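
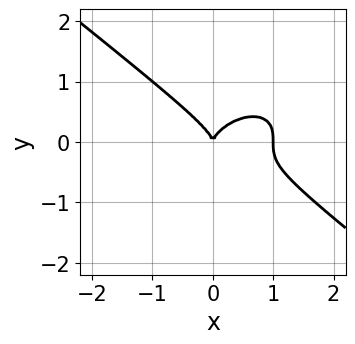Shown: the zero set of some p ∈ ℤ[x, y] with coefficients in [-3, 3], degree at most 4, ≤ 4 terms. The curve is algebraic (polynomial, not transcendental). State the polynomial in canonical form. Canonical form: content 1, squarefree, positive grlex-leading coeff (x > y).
x^3 + 2*y^3 - x^2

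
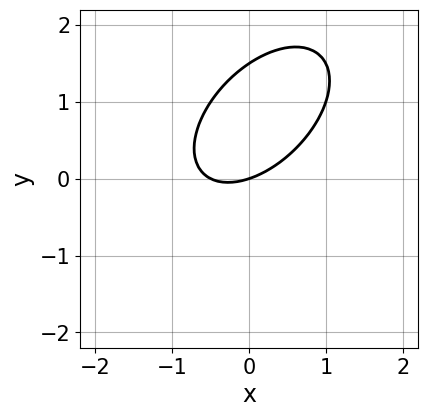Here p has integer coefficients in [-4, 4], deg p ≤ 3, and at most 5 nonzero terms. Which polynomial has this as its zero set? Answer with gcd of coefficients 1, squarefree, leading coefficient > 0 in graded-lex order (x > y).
deg p = 2.
Reading off the gridlines: it crosses the x-axis at the gridline x = 0; it crosses the y-axis at the gridline y = 0.
Matching integer coefficients to the picture gives p.

2*x^2 - 2*x*y + 2*y^2 + x - 3*y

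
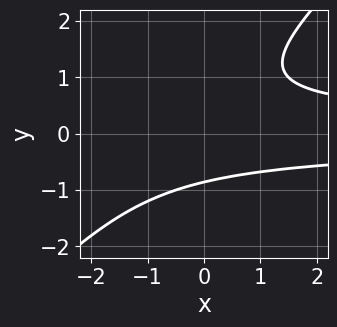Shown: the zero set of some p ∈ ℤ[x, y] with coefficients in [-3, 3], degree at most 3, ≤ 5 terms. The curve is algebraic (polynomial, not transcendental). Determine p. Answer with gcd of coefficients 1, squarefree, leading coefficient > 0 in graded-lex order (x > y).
deg p = 3.
From the visible intercepts: no x-intercept at any integer in the box.
Together with the visible shape, these determine p as stated.

2*x*y^2 - 2*y^3 + y^2 - 2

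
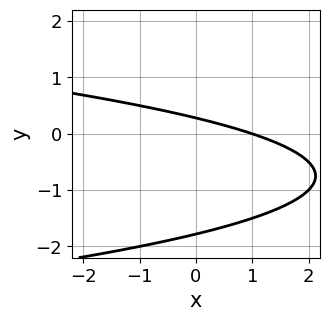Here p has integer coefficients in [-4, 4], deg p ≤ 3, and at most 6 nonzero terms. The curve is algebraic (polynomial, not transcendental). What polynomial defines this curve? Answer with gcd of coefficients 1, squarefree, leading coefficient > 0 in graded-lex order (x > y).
Degree: the shape is more complex than any degree-1 curve, so deg p = 2.
Against the integer gridlines: it crosses the x-axis at the gridline x = 1.
Fitting integer coefficients to these (and the overall shape) gives p.

2*y^2 + x + 3*y - 1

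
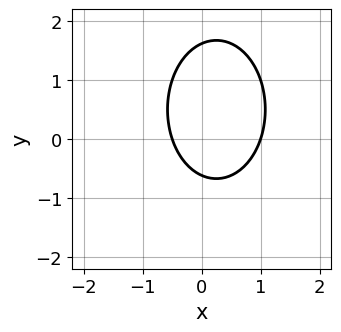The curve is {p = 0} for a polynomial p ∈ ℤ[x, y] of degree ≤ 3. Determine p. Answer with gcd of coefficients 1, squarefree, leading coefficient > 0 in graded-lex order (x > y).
2*x^2 + y^2 - x - y - 1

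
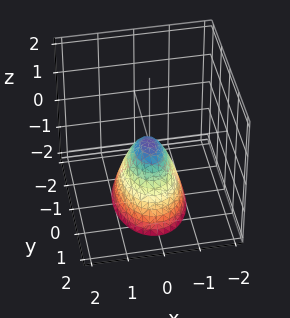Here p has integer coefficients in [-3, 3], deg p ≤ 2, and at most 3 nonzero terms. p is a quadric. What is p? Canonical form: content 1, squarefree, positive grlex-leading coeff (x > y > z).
2*x^2 + y^2 + z

Degree: a paraboloid; a quadric, so deg p = 2.
Symmetries: the x ↦ −x reflection is a symmetry, so x appears only in even powers; mirror symmetry y ↦ −y ⇒ only even powers of y.
From the visible intercepts: one y-axis crossing is at y = 0; it meets the x-axis at x = 0 (among the integer gridlines).
These observations pin down the coefficients.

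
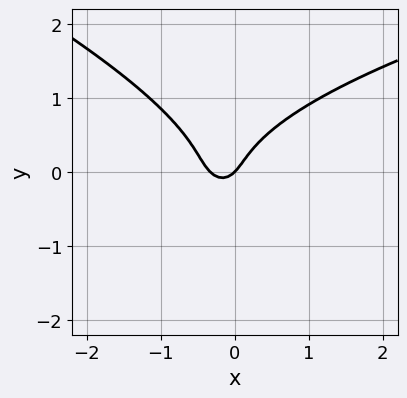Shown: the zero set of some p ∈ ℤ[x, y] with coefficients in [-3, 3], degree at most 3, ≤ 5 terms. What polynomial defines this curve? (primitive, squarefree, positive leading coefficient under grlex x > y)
x*y^2 + 3*y^3 - 3*x^2 - x + y

The degree is 3 — no degree-2 curve has this shape.
From the visible intercepts: one y-axis crossing is at y = 0; one x-axis crossing is at x = 0.
These observations pin down the coefficients.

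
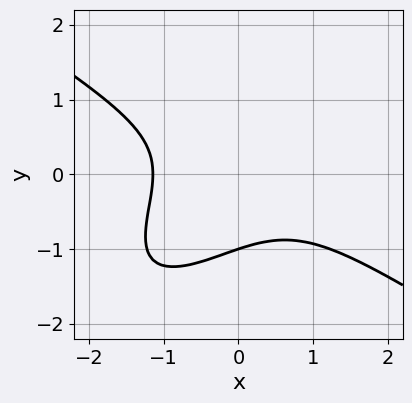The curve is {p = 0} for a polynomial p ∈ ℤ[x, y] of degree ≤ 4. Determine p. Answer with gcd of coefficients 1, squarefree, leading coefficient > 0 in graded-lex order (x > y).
2*x^3 - 3*x*y^2 + 3*y^3 + 3

1. deg p = 3. No degree-2 curve has this shape.
2. From the visible intercepts: it crosses the y-axis at the gridline y = -1.
3. The integer polynomial consistent with all of this is the stated p.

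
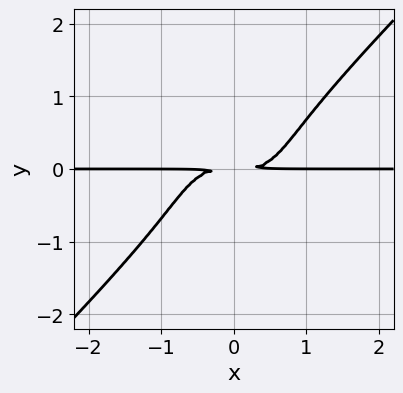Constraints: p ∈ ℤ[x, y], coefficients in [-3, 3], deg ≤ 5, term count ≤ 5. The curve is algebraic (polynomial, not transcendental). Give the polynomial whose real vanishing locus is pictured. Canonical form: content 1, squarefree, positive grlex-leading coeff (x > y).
x^3*y - y^4 - y^2

(a) deg p = 4. A generic line meets the curve in up to 4 points.
(b) From the axis intercepts and sections: the visible x-axis segment lies entirely on the curve.
(c) These observations pin down the coefficients.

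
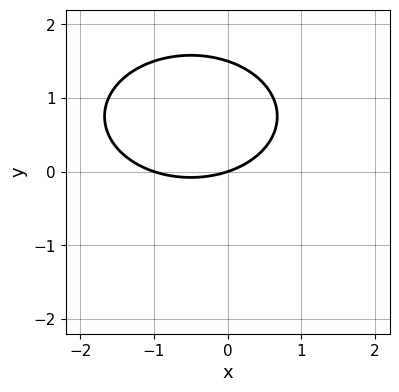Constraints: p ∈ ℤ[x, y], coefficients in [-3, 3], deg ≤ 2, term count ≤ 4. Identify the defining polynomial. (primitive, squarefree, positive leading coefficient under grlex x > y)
x^2 + 2*y^2 + x - 3*y

(a) Degree: no degree-1 curve has this shape, so deg p = 2.
(b) From the axis intercepts and sections: among the integer gridlines, it crosses the x-axis at x ∈ {-1, 0}; one y-axis crossing is at y = 0.
(c) Putting this together gives p.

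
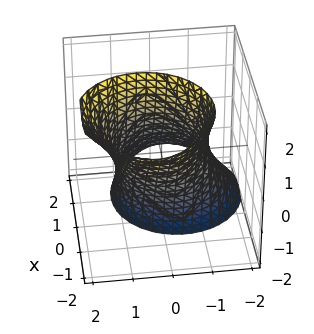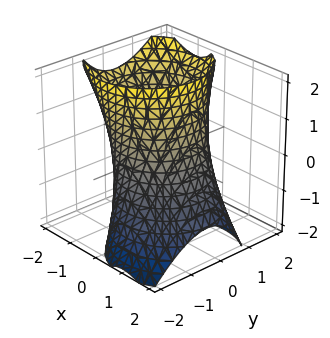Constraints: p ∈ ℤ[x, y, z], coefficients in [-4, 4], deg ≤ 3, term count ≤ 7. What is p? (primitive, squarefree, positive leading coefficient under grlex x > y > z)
1. The degree is 2 — the shape is more complex than any degree-1 surface.
2. From the axis intercepts and sections: the surface avoids every integer z-axis point in the box.
3. Matching integer coefficients to the picture gives p.

2*x^2 + 2*x*z + 2*y^2 - y*z - 3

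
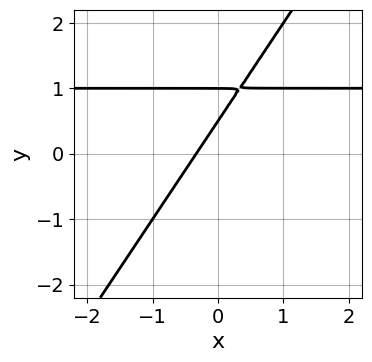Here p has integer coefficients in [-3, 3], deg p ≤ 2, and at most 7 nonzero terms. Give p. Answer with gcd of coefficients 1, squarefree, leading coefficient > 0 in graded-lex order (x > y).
3*x*y - 2*y^2 - 3*x + 3*y - 1

(a) Degree: a generic line meets the curve in up to 2 points, so deg p = 2.
(b) Reading off the gridlines: it meets the y-axis at y = 1 (among the integer gridlines).
(c) Assembling these constraints gives the stated polynomial.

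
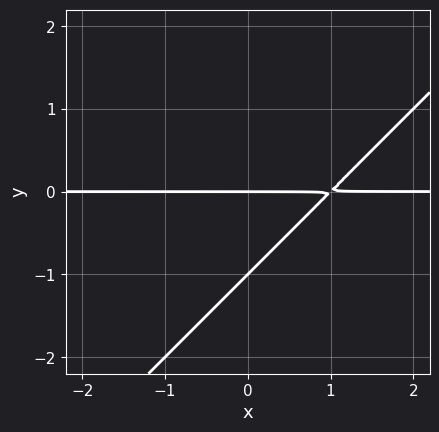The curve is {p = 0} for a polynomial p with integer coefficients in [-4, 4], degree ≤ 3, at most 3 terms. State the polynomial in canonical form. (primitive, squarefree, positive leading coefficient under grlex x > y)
x*y - y^2 - y

(a) Degree: the shape is more complex than any degree-1 curve, so deg p = 2.
(b) Checking where it meets the axes: among the integer gridlines, it crosses the y-axis at y ∈ {-1, 0}; the visible x-axis segment lies entirely on the curve.
(c) Putting this together gives p.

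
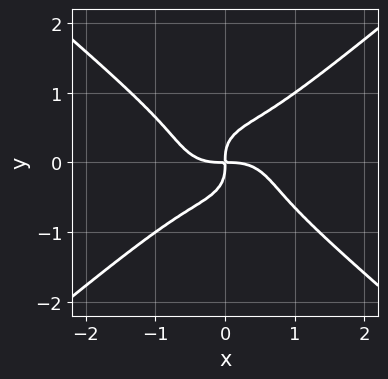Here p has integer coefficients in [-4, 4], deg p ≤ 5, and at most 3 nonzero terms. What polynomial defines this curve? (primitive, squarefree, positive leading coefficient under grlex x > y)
x^4 - 2*y^4 + x*y

The degree is 4 — no degree-3 curve has this shape.
Observable constraints: it meets the y-axis at y = 0 (among the integer gridlines); it crosses the x-axis at the gridline x = 0.
The integer polynomial consistent with all of this is the stated p.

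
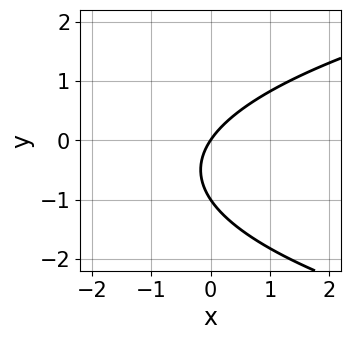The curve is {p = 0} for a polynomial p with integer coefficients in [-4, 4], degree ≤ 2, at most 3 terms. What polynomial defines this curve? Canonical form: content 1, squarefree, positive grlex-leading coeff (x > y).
First, the degree is 2 — a generic line meets the curve in up to 2 points.
Next, from the visible intercepts: the y-axis gridline crossings are at y ∈ {-1, 0}; it meets the x-axis at x = 0 (among the integer gridlines).
Finally, fitting integer coefficients to these (and the overall shape) gives p.

2*y^2 - 3*x + 2*y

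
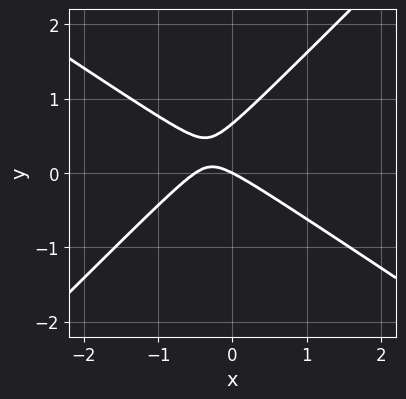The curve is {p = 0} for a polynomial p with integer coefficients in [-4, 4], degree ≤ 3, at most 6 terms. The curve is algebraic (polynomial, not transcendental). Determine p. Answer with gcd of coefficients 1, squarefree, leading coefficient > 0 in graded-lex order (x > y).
2*x^2 + x*y - 3*y^2 + x + 2*y

Degree: the shape is more complex than any degree-1 curve, so deg p = 2.
Checking where it meets the axes: it crosses the x-axis at the gridline x = 0; it meets the y-axis at y = 0 (among the integer gridlines).
Assembling these constraints gives the stated polynomial.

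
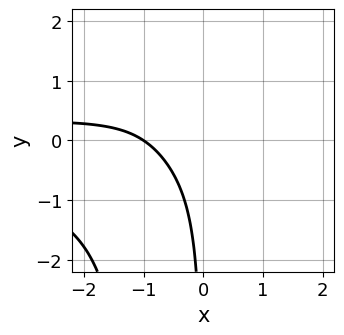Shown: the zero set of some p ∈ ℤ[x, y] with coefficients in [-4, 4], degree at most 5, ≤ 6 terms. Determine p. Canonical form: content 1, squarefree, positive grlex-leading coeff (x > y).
2*x^2*y^2 + 2*x*y^2 - 3*x*y + 2*x + 2

deg p = 4. A generic line meets the curve in up to 4 points.
Reading off the gridlines: it meets the x-axis at x = -1 (among the integer gridlines); no y-intercept at any integer in the box.
These observations pin down the coefficients.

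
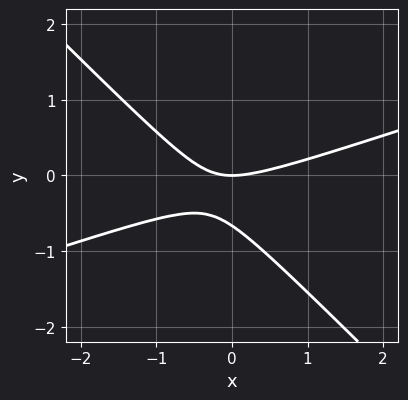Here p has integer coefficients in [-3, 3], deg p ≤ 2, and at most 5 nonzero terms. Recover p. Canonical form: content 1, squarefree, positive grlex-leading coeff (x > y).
First, degree: the shape is more complex than any degree-1 curve, so deg p = 2.
Next, from the visible intercepts: one y-axis crossing is at y = 0; one x-axis crossing is at x = 0.
Finally, together with the visible shape, these determine p as stated.

x^2 - 2*x*y - 3*y^2 - 2*y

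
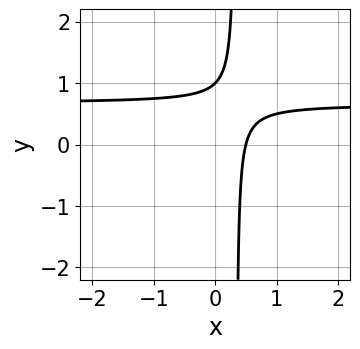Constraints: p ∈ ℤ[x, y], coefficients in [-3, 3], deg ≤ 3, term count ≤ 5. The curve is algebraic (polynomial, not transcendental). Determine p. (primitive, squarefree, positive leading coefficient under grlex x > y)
Degree: the shape is more complex than any degree-1 curve, so deg p = 2.
Observable constraints: it crosses the y-axis at the gridline y = 1.
Together with the visible shape, these determine p as stated.

3*x*y - 2*x - y + 1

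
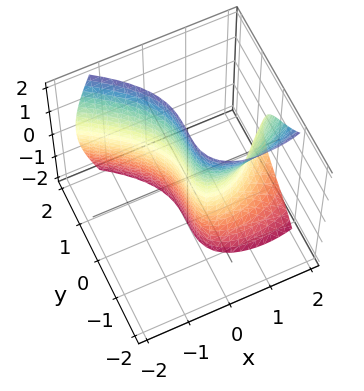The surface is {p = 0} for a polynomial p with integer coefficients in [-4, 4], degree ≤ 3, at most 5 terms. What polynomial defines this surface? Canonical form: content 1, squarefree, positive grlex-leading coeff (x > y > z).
x*z^2 + 2*y^3 - 2*x^2 + 2*x*y + 3*x

First, the degree is 3 — a generic line meets the surface in up to 3 points.
Next, from the axis intercepts and sections: one y-axis crossing is at y = 0; it crosses the x-axis at the gridline x = 0.
Finally, these observations pin down the coefficients. Check: (0, 0, -1) on the z-axis lies on the surface, and p(0, 0, -1) = 0. ✓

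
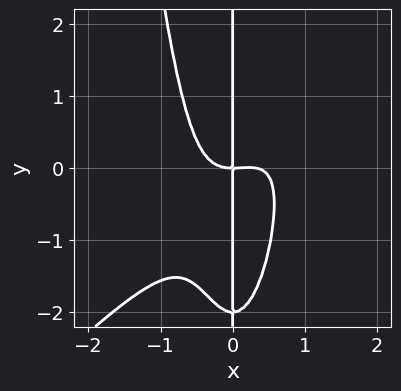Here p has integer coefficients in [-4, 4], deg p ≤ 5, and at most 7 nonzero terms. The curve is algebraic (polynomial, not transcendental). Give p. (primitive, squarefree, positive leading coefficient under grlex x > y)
(a) Degree: a generic line meets the curve in up to 4 points, so deg p = 4.
(b) From the axis intercepts and sections: the visible y-axis segment lies entirely on the curve; one x-axis crossing is at x = 0.
(c) Fitting integer coefficients to these (and the overall shape) gives p.

3*x^4 - 3*x^3*y - x^3 + x*y^2 + 2*x*y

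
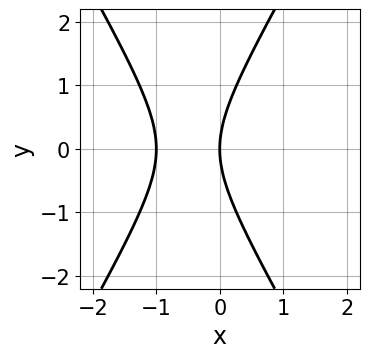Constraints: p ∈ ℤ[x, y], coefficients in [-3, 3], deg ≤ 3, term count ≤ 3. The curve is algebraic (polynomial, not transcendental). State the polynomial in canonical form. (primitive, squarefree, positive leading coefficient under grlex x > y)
3*x^2 - y^2 + 3*x

(a) Degree: no degree-1 curve has this shape, so deg p = 2.
(b) Symmetries: mirror symmetry y ↦ −y ⇒ only even powers of y.
(c) Observable constraints: it crosses the y-axis at the gridline y = 0; the x-axis gridline crossings are at x ∈ {-1, 0}.
(d) Matching integer coefficients to the picture gives p.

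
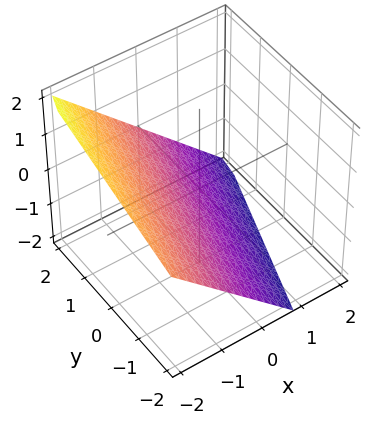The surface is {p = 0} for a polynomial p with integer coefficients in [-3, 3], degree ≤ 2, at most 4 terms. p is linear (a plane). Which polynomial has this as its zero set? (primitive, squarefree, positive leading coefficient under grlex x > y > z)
1. deg p = 1.
2. From the visible intercepts: it crosses the y-axis at the gridline y = 2.
3. Together with the visible shape, these determine p as stated.

3*x - y + 3*z + 2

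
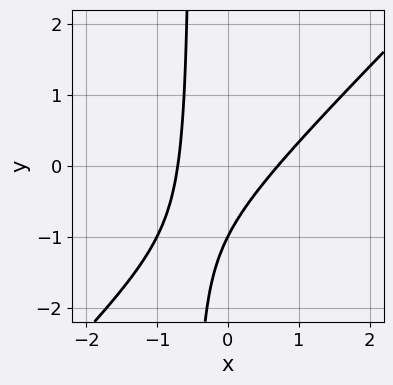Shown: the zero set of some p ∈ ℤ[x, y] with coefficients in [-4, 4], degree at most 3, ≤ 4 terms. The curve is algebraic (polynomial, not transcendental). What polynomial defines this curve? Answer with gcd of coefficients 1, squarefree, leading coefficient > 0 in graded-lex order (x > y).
2*x^2 - 2*x*y - y - 1

First, deg p = 2.
Next, from the axis intercepts and sections: it crosses the y-axis at the gridline y = -1.
Finally, these observations pin down the coefficients.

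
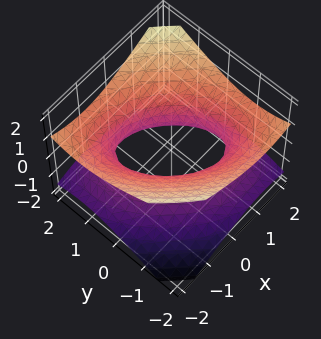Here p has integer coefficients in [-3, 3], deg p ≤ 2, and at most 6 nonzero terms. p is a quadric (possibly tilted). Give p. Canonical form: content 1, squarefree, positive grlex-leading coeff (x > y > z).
1. The degree is 2 — the shape is more complex than any degree-1 surface.
2. From the visible intercepts: among the integer gridlines, it crosses the y-axis at y ∈ {-1, 1}; among the integer gridlines, it crosses the x-axis at x ∈ {-1, 1}; no z-intercept at any integer in the box.
3. The integer polynomial consistent with all of this is the stated p.

x^2 + x*y + y^2 - 2*z^2 - 1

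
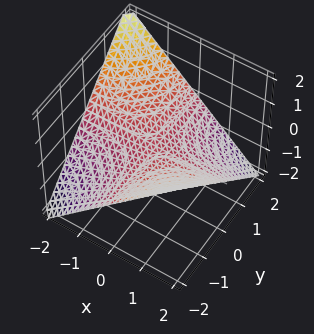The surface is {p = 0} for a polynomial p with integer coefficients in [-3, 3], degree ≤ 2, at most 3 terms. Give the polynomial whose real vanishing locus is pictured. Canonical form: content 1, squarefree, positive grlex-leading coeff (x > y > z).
First, degree: a saddle surface; a quadric, so deg p = 2.
Then, observable constraints: the visible x-axis segment lies entirely on the surface; the visible y-axis segment lies entirely on the surface; it crosses the z-axis at the gridline z = 0.
Finally, the integer polynomial consistent with all of this is the stated p.

x*y + 2*z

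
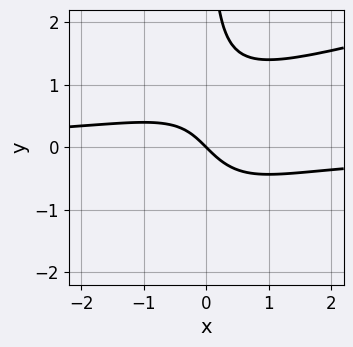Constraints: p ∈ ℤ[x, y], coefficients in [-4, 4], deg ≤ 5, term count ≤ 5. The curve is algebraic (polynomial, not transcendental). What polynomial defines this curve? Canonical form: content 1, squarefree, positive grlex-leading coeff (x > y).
2*x*y^3 - 3*x^2*y + 3*x*y^2 - 3*x - 3*y

1. deg p = 4.
2. Checking where it meets the axes: it meets the y-axis at y = 0 (among the integer gridlines); it meets the x-axis at x = 0 (among the integer gridlines).
3. The integer polynomial consistent with all of this is the stated p.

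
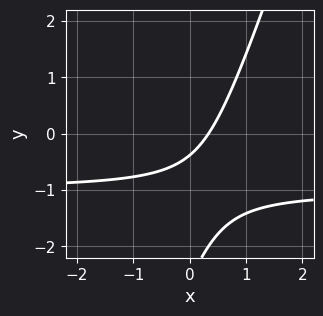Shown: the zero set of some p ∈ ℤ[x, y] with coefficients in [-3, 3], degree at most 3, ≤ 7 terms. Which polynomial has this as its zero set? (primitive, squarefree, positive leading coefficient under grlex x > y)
Degree: no degree-1 curve has this shape, so deg p = 2.
Matching integer coefficients to the picture gives p.

3*x*y - y^2 + 3*x - 3*y - 1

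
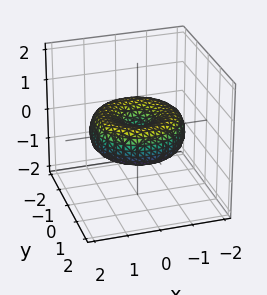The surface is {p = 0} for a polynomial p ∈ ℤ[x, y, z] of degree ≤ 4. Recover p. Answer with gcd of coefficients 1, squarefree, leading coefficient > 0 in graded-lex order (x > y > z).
1. The degree is 4 — the shape is more complex than any degree-3 surface.
2. Symmetries: the z-axis is an axis of rotation, so x and y enter only as x² + y².
3. From the visible intercepts: it meets the y-axis at y = 0 (among the integer gridlines); a circular section at z = 0 has radius between 1 and 2.
4. Putting this together gives p.

x^4 + 2*x^2*y^2 + y^4 - 2*x^2 - 2*y^2 + 3*z^2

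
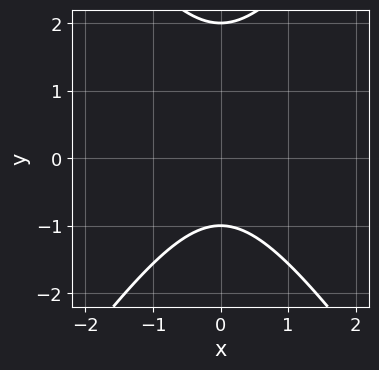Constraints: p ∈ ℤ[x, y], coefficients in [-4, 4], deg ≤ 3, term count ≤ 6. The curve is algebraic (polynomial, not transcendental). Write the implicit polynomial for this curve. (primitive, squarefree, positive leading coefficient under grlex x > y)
2*x^2 - y^2 + y + 2

(a) Degree: no degree-1 curve has this shape, so deg p = 2.
(b) Symmetries: mirror symmetry x ↦ −x ⇒ only even powers of x.
(c) From the axis intercepts and sections: it misses every integer gridline on the x-axis; among the integer gridlines, it crosses the y-axis at y ∈ {-1, 2}.
(d) These observations pin down the coefficients.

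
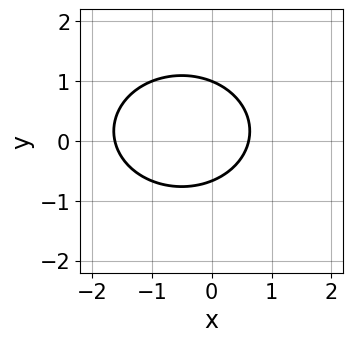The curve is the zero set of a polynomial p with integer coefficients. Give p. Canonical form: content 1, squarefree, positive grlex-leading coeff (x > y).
2*x^2 + 3*y^2 + 2*x - y - 2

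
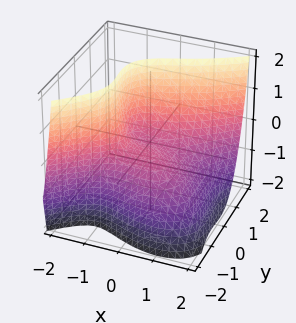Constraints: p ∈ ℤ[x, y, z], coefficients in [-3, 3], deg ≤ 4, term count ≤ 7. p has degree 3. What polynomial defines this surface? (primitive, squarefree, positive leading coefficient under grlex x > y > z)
Degree: no degree-2 surface has this shape, so deg p = 3.
From the visible intercepts: it crosses the z-axis at the gridline z = 0; the y-axis gridline crossings are at y ∈ {-1, 0}; one x-axis crossing is at x = 0.
Putting this together gives p.

2*x^3 - 3*y^3 + 3*x*z - 3*y^2 + 3*z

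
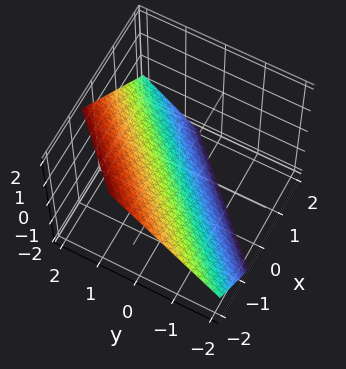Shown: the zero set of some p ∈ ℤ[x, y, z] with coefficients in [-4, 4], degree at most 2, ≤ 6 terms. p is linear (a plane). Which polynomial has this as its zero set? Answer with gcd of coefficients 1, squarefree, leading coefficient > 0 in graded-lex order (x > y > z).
The degree is 1 — the surface is flat (a plane).
Putting this together gives p.

3*x - 3*y + 3*z + 2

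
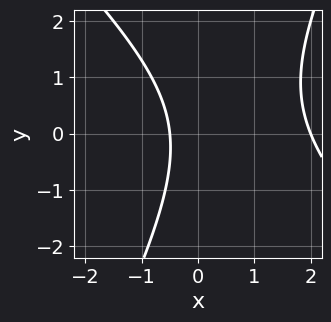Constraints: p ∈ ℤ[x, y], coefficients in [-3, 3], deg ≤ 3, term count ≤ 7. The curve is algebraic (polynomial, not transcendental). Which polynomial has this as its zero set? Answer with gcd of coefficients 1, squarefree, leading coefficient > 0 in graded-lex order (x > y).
1. deg p = 2.
2. Reading off the gridlines: it meets the x-axis at x = 2 (among the integer gridlines); no y-intercept at any integer in the box.
3. Fitting integer coefficients to these (and the overall shape) gives p.

2*x^2 + x*y - y^2 - 3*x - 2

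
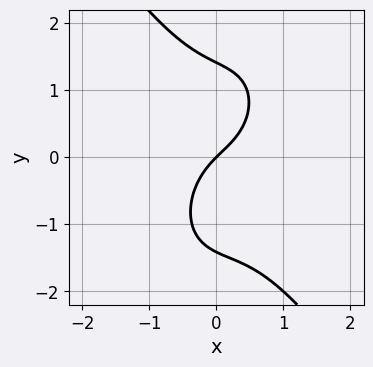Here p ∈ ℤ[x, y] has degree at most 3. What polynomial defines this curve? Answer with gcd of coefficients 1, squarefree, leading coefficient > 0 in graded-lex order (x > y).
First, the degree is 3 — no degree-2 curve has this shape.
Then, observable constraints: it crosses the y-axis at the gridline y = 0; one x-axis crossing is at x = 0.
Finally, together with the visible shape, these determine p as stated.

3*x^3 + y^3 - x^2 + 2*x - 2*y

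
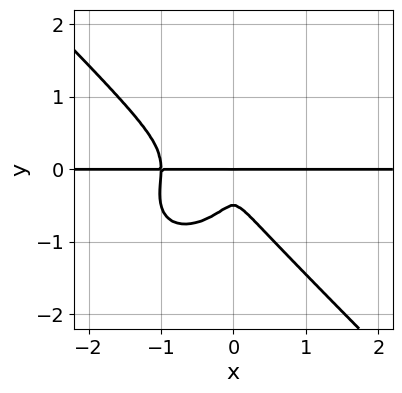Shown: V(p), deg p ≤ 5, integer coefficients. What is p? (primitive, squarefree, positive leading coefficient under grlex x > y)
2*x^3*y + 2*y^4 + 2*x^2*y + y^3

1. deg p = 4. A generic line meets the curve in up to 4 points.
2. Checking where it meets the axes: one y-axis crossing is at y = 0; every point of the x-axis in the box is on the curve.
3. Assembling these constraints gives the stated polynomial.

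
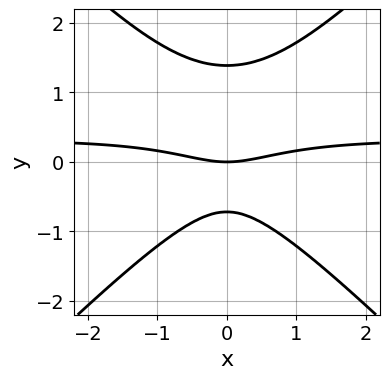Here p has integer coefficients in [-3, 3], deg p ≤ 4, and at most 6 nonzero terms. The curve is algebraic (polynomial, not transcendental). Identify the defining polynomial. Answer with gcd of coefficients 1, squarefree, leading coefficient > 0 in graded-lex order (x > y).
(a) Degree: a generic line meets the curve in up to 3 points, so deg p = 3.
(b) Symmetries: it's symmetric under x → −x, forcing even powers of x.
(c) Reading off the gridlines: one x-axis crossing is at x = 0; it crosses the y-axis at the gridline y = 0.
(d) Matching integer coefficients to the picture gives p.

3*x^2*y - 3*y^3 - x^2 + 2*y^2 + 3*y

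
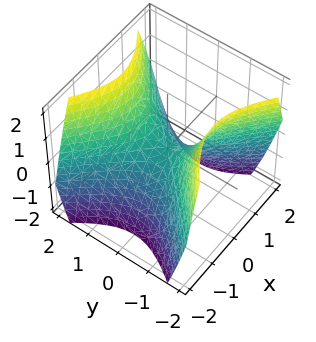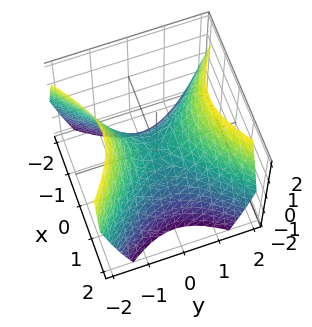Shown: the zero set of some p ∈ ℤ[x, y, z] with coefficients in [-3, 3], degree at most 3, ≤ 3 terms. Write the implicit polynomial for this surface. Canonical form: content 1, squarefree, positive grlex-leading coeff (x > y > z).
x^2 - y^2 + z

1. deg p = 2. A saddle surface; a quadric.
2. Symmetries: it's symmetric under y → −y, forcing even powers of y; the x ↦ −x reflection is a symmetry, so x appears only in even powers.
3. Observable constraints: it meets the z-axis at z = 0 (among the integer gridlines); it crosses the y-axis at the gridline y = 0; it crosses the x-axis at the gridline x = 0.
4. Putting this together gives p.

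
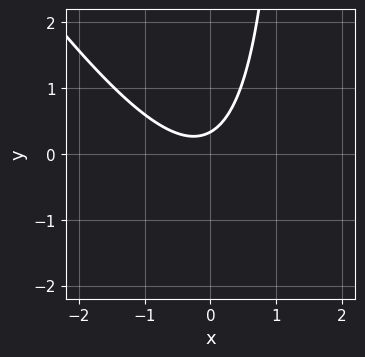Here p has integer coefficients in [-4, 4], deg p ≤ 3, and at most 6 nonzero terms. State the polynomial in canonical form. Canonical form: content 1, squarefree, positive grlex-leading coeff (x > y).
3*x^2 + 2*x*y + x - 3*y + 1

1. Degree: the shape is more complex than any degree-1 curve, so deg p = 2.
2. Observable constraints: no x-intercept at any integer in the box.
3. Together with the visible shape, these determine p as stated.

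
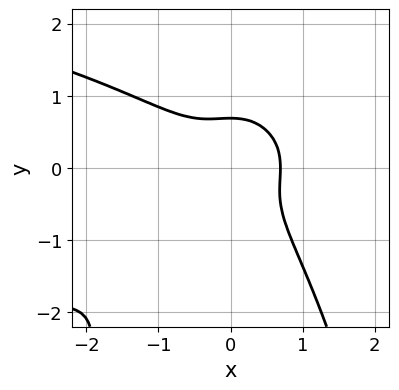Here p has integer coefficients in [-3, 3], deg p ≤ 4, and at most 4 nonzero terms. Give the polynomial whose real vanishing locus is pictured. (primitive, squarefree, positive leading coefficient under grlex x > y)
3*x^2*y^2 + 3*x^3 + 3*y^3 - 1

(a) deg p = 4. A generic line meets the curve in up to 4 points.
(b) Putting this together gives p.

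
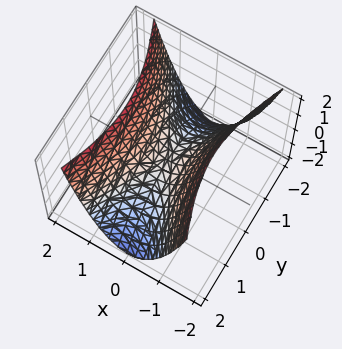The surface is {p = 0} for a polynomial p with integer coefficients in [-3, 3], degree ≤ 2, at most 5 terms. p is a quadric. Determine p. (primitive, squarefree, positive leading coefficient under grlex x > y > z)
3*x^2 - y^2 - 2*z

First, degree: a hyperbolic paraboloid; a quadric, so deg p = 2.
Next, symmetries: it's symmetric under x → −x, forcing even powers of x; mirror symmetry y ↦ −y ⇒ only even powers of y.
Then, against the integer gridlines: one z-axis crossing is at z = 0; it meets the y-axis at y = 0 (among the integer gridlines).
Finally, together with the visible shape, these determine p as stated.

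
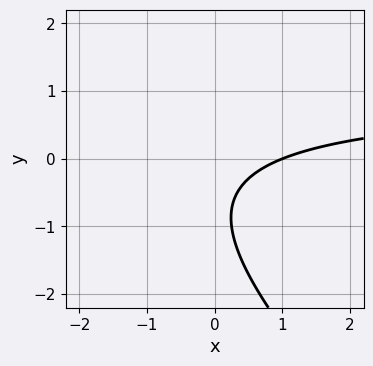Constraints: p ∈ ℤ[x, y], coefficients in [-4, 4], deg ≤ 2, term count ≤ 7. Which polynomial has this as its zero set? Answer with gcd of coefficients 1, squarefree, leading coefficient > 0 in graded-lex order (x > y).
First, degree: the shape is more complex than any degree-1 curve, so deg p = 2.
Next, against the integer gridlines: one x-axis crossing is at x = 1; the curve avoids every integer y-axis point in the box.
Finally, these observations pin down the coefficients.

2*x*y + 2*y^2 - 2*x + 3*y + 2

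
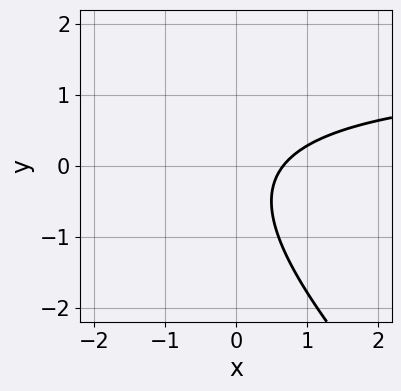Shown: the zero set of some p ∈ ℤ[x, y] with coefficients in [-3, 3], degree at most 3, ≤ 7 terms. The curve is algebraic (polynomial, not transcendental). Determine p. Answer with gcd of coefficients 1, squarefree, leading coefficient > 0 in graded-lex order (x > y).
First, degree: the shape is more complex than any degree-1 curve, so deg p = 2.
Then, from the visible intercepts: no y-intercept at any integer in the box.
Finally, matching integer coefficients to the picture gives p.

2*x*y + 2*y^2 - 3*x + y + 2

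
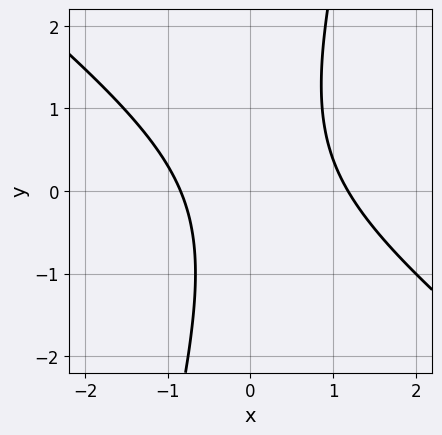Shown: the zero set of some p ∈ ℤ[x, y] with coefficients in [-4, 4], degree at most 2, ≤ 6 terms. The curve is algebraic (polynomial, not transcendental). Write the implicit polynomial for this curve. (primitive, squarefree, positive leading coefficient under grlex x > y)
3*x^2 + 3*x*y - y^2 - x - 3

The degree is 2 — no degree-1 curve has this shape.
Checking where it meets the axes: the curve avoids every integer y-axis point in the box.
Putting this together gives p.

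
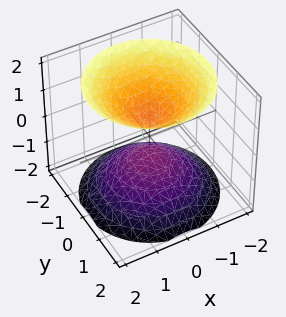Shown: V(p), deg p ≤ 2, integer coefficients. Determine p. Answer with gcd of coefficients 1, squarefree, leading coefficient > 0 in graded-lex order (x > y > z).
2*x^2 + 2*y^2 - 2*z^2 + 1

1. The picture has 2 separate pieces. They look like related sheets of one shape, so recover p as a whole.
2. The degree is 2 — two sheets facing apart; a quadric.
3. Symmetries: rotational symmetry about the z-axis ⇒ p depends on x, y only through x² + y²; the z ↦ −z reflection is a symmetry, so z appears only in even powers.
4. From the axis intercepts and sections: no y-intercept at any integer in the box; it misses every integer gridline on the x-axis; a circular section at z = -2 has radius between 1 and 2.
5. Assembling these constraints gives the stated polynomial.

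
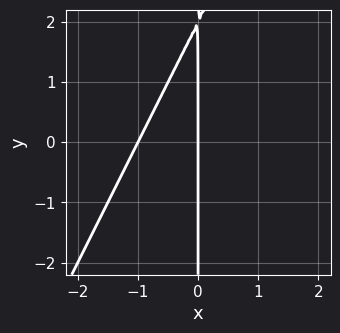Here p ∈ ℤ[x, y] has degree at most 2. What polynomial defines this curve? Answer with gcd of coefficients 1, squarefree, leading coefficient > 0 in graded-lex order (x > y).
2*x^2 - x*y + 2*x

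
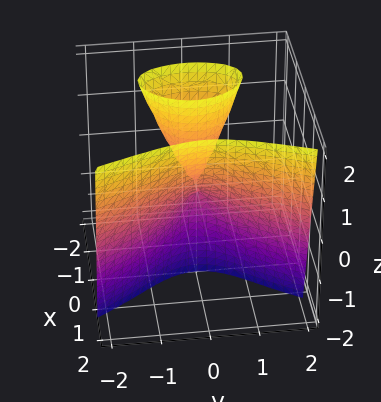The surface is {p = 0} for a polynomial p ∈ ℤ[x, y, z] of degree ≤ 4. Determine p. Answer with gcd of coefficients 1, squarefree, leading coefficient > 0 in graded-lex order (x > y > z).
x^3 - x*z - y^2

1. The picture has 2 separate pieces. They look like related sheets of one shape, so recover p as a whole.
2. Degree: the shape is more complex than any degree-2 surface, so deg p = 3.
3. Observable constraints: one x-axis crossing is at x = 0; every point of the z-axis in the box is on the surface.
4. Matching integer coefficients to the picture gives p.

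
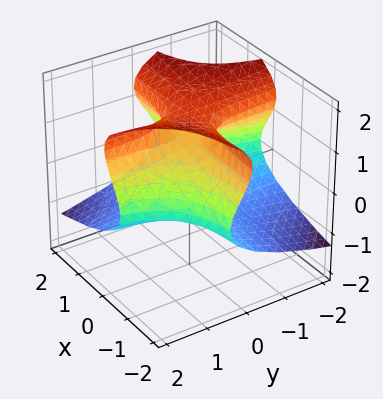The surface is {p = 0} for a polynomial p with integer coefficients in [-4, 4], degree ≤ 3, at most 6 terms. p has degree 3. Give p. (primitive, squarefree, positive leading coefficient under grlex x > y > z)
(a) Degree: the shape is more complex than any degree-2 surface, so deg p = 3.
(b) From the axis intercepts and sections: the surface avoids every integer y-axis point in the box; one z-axis crossing is at z = 1; it misses every integer gridline on the x-axis.
(c) These observations pin down the coefficients.

z^3 + x*y - 2*z^2 + 1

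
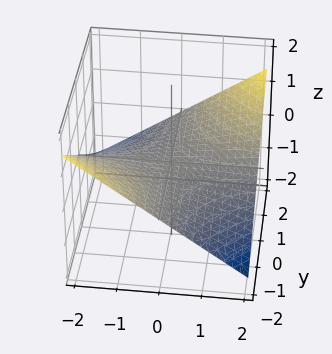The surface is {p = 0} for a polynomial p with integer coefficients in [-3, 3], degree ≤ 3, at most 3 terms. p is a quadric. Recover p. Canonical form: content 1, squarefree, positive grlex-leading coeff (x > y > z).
x*y - 3*z

1. deg p = 2. A hyperbolic paraboloid; a quadric.
2. From the visible intercepts: the visible x-axis segment lies entirely on the surface; the visible y-axis segment lies entirely on the surface; it crosses the z-axis at the gridline z = 0.
3. Solving for integer coefficients yields p as stated.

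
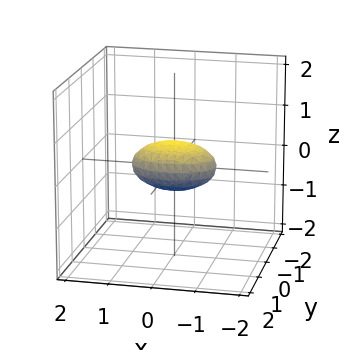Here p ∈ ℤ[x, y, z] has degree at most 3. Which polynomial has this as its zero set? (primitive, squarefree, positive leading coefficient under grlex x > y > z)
x^2 + 2*y^2 + 3*z^2 - 1

First, deg p = 2. A closed, bounded, convex surface; a quadric.
Then, symmetries: the x ↦ −x reflection is a symmetry, so x appears only in even powers; it's symmetric under z → −z, forcing even powers of z; it's symmetric under y → −y, forcing even powers of y.
Then, reading off the gridlines: among the integer gridlines, it crosses the x-axis at x ∈ {-1, 1}.
Finally, together with the visible shape, these determine p as stated.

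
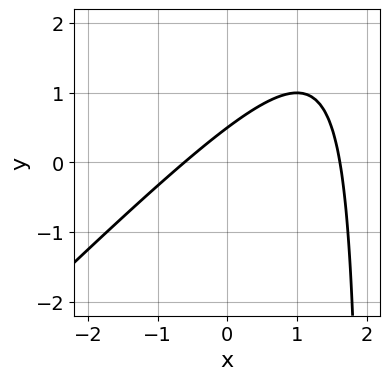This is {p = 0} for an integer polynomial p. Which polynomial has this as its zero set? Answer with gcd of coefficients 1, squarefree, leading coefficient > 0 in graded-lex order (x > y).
x^2 - x*y - x + 2*y - 1

(a) deg p = 2. A generic line meets the curve in up to 2 points.
(b) Matching integer coefficients to the picture gives p.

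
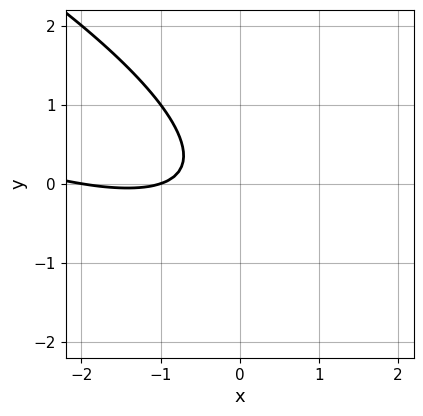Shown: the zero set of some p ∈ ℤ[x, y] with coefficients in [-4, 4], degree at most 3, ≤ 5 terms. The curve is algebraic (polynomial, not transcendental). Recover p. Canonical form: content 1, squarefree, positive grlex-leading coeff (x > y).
deg p = 2. The shape is more complex than any degree-1 curve.
From the axis intercepts and sections: among the integer gridlines, it crosses the x-axis at x ∈ {-2, -1}; the curve avoids every integer y-axis point in the box.
These observations pin down the coefficients.

x^2 + 3*x*y + 3*y^2 + 3*x + 2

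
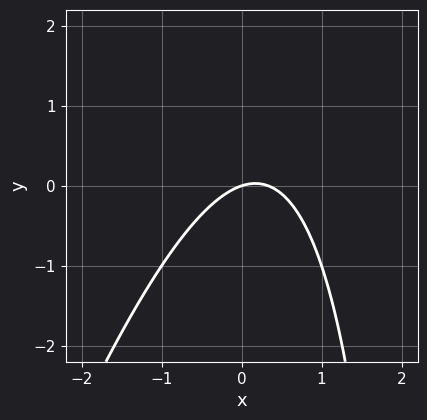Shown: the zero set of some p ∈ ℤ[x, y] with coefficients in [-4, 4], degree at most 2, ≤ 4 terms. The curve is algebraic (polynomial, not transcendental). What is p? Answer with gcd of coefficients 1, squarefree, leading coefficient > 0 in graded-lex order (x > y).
1. deg p = 2. No degree-1 curve has this shape.
2. From the axis intercepts and sections: it crosses the y-axis at the gridline y = 0; one x-axis crossing is at x = 0.
3. The integer polynomial consistent with all of this is the stated p.

3*x^2 - x*y - x + 3*y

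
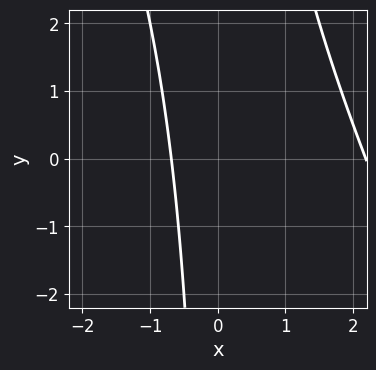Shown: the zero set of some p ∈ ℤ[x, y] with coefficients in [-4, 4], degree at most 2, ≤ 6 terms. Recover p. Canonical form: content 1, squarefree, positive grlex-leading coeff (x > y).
2*x^2 + x*y - 3*x - 3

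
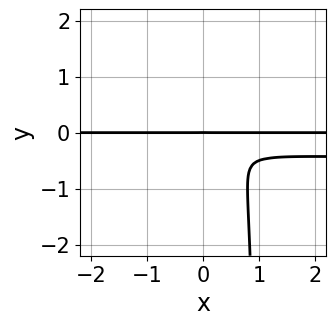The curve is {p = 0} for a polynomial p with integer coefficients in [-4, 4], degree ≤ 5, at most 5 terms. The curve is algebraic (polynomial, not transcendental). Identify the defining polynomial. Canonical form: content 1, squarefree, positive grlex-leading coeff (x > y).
deg p = 4. A generic line meets the curve in up to 4 points.
Against the integer gridlines: it meets the y-axis at y = 0 (among the integer gridlines); the visible x-axis segment lies entirely on the curve.
The integer polynomial consistent with all of this is the stated p.

2*x^2*y^2 - 3*x*y^3 + x^2*y + 3*y^3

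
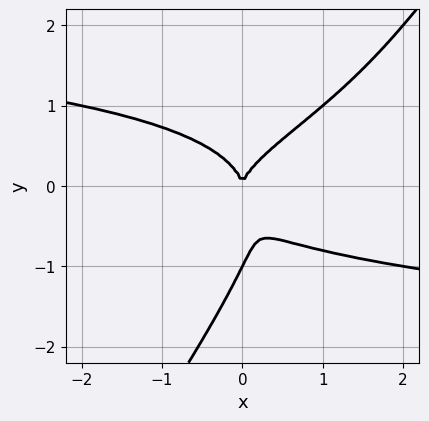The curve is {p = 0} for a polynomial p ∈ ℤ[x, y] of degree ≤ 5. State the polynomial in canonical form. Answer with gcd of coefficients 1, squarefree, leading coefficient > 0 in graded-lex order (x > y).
3*x*y^3 - 2*y^4 - x*y^2 - 2*y^3 + 2*x^2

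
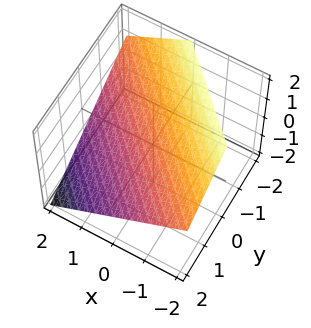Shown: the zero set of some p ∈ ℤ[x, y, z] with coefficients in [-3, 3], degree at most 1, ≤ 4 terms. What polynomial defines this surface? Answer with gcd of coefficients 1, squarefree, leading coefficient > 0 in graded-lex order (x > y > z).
1. Degree: every cross-section is a straight line — this is a plane, so deg p = 1.
2. From the visible intercepts: one x-axis crossing is at x = 1; one y-axis crossing is at y = 1.
3. Putting this together gives p.

2*x + 2*y + 3*z - 2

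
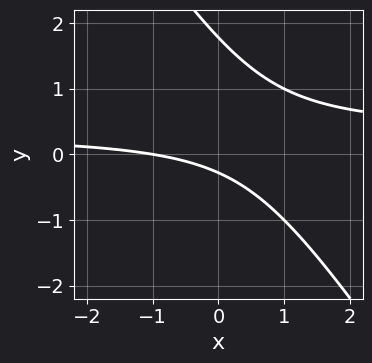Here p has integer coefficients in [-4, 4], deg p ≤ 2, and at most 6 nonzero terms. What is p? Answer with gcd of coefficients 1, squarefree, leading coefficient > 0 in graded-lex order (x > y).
3*x*y + 2*y^2 - x - 3*y - 1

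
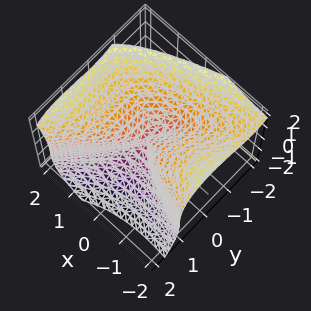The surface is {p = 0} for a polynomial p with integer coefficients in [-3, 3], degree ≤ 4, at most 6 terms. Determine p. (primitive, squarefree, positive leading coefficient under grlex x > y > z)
3*x*y^2 - 3*y^3 - 2*z^3 + 3*x^2 - y^2

deg p = 3. A generic line meets the surface in up to 3 points.
Observable constraints: it meets the z-axis at z = 0 (among the integer gridlines); it meets the x-axis at x = 0 (among the integer gridlines); one y-axis crossing is at y = 0.
Together with the visible shape, these determine p as stated.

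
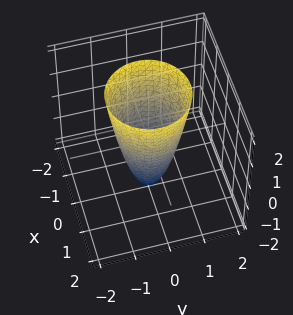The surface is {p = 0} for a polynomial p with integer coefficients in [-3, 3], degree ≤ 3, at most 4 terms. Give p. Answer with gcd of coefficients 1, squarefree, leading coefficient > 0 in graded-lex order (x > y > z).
3*x^2 + 3*y^2 - z - 2

(a) Degree: no degree-1 surface has this shape, so deg p = 2.
(b) Symmetries: rotational symmetry about the z-axis ⇒ p depends on x, y only through x² + y².
(c) Against the integer gridlines: one z-axis crossing is at z = -2; a circular section at z = -1 has radius between 0 and 1.
(d) Matching integer coefficients to the picture gives p.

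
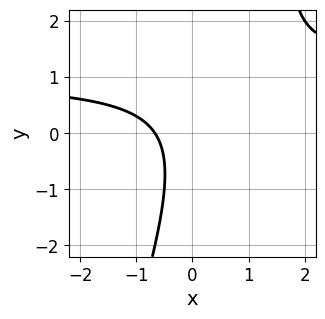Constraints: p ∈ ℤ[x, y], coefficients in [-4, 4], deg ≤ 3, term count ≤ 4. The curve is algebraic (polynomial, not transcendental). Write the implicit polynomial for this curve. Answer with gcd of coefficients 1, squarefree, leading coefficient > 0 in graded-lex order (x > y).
3*x*y - y^2 - 3*x - 2

(a) The degree is 2 — a generic line meets the curve in up to 2 points.
(b) Observable constraints: the curve avoids every integer y-axis point in the box.
(c) Together with the visible shape, these determine p as stated.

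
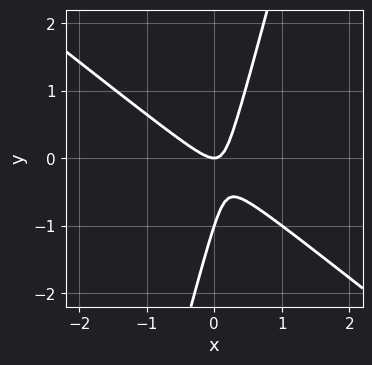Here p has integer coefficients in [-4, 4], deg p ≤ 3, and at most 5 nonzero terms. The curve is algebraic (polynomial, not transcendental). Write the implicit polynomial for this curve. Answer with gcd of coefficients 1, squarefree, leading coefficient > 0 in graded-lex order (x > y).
Degree: a generic line meets the curve in up to 2 points, so deg p = 2.
From the axis intercepts and sections: among the integer gridlines, it crosses the y-axis at y ∈ {-1, 0}; it meets the x-axis at x = 0 (among the integer gridlines).
Together with the visible shape, these determine p as stated.

3*x^2 + 3*x*y - y^2 - y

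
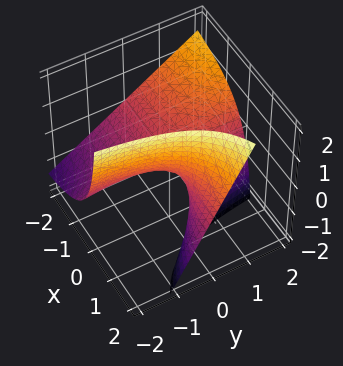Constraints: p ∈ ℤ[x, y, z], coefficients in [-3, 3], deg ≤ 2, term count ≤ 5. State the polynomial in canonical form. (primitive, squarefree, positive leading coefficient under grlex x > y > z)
First, degree: a generic line meets the surface in up to 2 points, so deg p = 2.
Then, against the integer gridlines: the visible y-axis segment lies entirely on the surface; one z-axis crossing is at z = 0; every point of the x-axis in the box is on the surface.
Finally, fitting integer coefficients to these (and the overall shape) gives p.

x*y - x*z + z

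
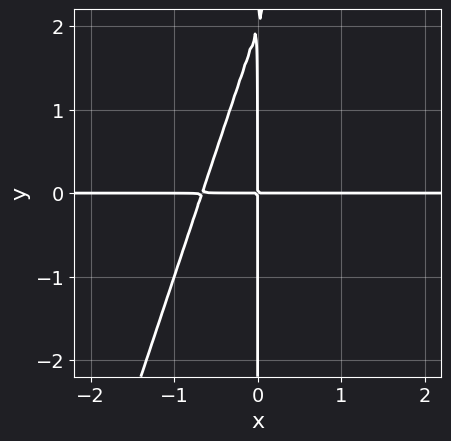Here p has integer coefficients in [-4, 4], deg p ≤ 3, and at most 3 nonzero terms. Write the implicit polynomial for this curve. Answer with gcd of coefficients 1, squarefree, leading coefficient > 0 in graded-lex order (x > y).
3*x^2*y - x*y^2 + 2*x*y

Degree: a generic line meets the curve in up to 3 points, so deg p = 3.
From the visible intercepts: the visible y-axis segment lies entirely on the curve; the visible x-axis segment lies entirely on the curve.
Assembling these constraints gives the stated polynomial.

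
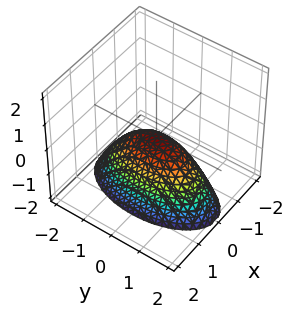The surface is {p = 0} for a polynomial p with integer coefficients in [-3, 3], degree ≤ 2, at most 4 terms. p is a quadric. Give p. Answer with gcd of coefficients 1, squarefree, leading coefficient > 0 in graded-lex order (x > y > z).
3*x^2 + y^2 + 2*z

(a) Degree: a single bowl opening along one axis; a quadric, so deg p = 2.
(b) Symmetries: it's symmetric under y → −y, forcing even powers of y; the x ↦ −x reflection is a symmetry, so x appears only in even powers.
(c) Checking where it meets the axes: it meets the x-axis at x = 0 (among the integer gridlines); it crosses the y-axis at the gridline y = 0.
(d) Solving for integer coefficients yields p as stated.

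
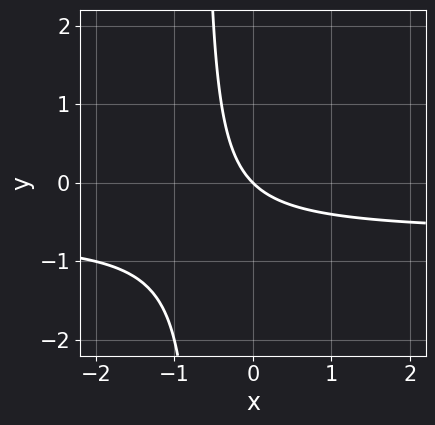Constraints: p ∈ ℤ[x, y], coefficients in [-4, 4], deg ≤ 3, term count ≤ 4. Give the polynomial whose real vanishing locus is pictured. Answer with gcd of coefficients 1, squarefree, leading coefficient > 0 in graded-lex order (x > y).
3*x*y + 2*x + 2*y

1. The degree is 2 — a generic line meets the curve in up to 2 points.
2. Reading off the gridlines: it crosses the y-axis at the gridline y = 0; it crosses the x-axis at the gridline x = 0.
3. The integer polynomial consistent with all of this is the stated p.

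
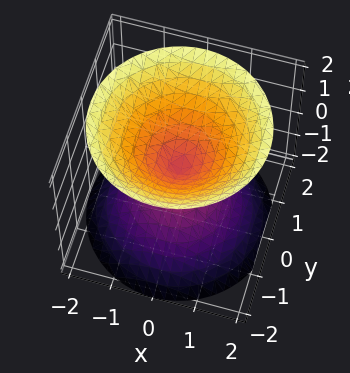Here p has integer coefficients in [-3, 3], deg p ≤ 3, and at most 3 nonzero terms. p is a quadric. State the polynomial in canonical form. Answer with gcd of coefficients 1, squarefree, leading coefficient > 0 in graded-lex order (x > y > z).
x^2 + y^2 - z^2

(a) I count 2 distinct pieces.
(b) deg p = 2.
(c) Symmetry: the z-axis is an axis of rotation, so x and y enter only as x² + y²; the z ↦ −z reflection is a symmetry, so z appears only in even powers.
(d) Observable constraints: a circular section at z = 1 has radius exactly 1; one x-axis crossing is at x = 0; one z-axis crossing is at z = 0.
(e) Together with the visible shape, these determine p as stated.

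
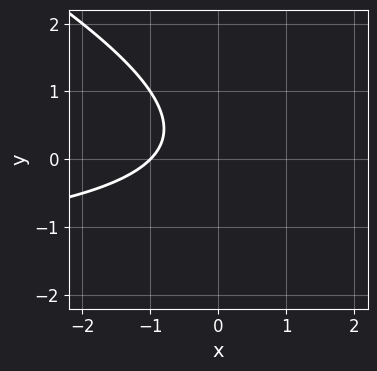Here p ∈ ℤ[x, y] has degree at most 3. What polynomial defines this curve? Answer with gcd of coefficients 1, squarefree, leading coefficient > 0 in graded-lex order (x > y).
Degree: a generic line meets the curve in up to 2 points, so deg p = 2.
Observable constraints: it crosses the x-axis at the gridline x = -1; no y-intercept at any integer in the box.
Putting this together gives p.

x*y + 2*y^2 + 2*x - y + 2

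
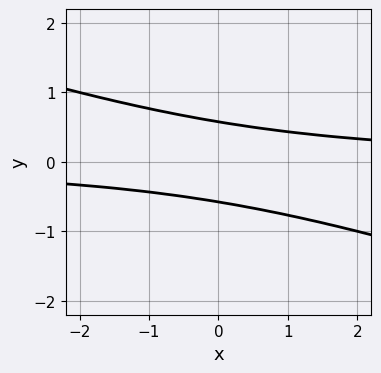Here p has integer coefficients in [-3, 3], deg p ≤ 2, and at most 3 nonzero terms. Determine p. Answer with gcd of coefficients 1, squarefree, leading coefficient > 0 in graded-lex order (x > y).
x*y + 3*y^2 - 1

(a) The degree is 2 — no degree-1 curve has this shape.
(b) Reading off the gridlines: no x-intercept at any integer in the box.
(c) Matching integer coefficients to the picture gives p.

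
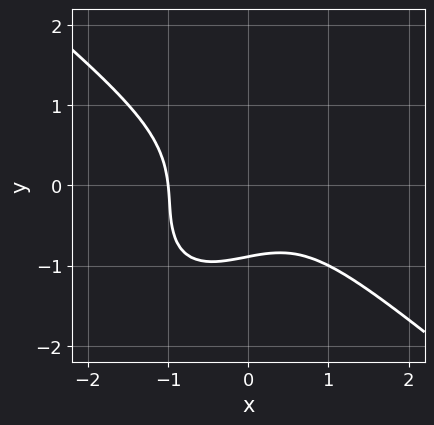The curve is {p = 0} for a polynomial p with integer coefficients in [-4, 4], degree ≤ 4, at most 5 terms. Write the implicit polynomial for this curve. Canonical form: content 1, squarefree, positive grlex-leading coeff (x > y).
(a) The degree is 3 — no degree-2 curve has this shape.
(b) From the visible intercepts: it crosses the x-axis at the gridline x = -1.
(c) Together with the visible shape, these determine p as stated.

3*x^3 - 2*x*y^2 + 3*y^3 + y + 3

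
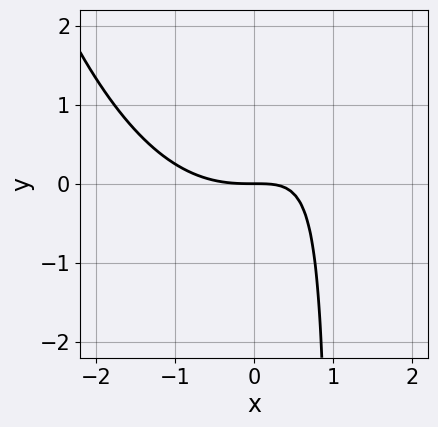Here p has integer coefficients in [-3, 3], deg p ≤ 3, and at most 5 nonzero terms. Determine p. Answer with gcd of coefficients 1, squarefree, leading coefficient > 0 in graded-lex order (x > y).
The degree is 3 — a generic line meets the curve in up to 3 points.
Checking where it meets the axes: one y-axis crossing is at y = 0; it crosses the x-axis at the gridline x = 0.
These observations pin down the coefficients.

x^3 - 2*x*y + 2*y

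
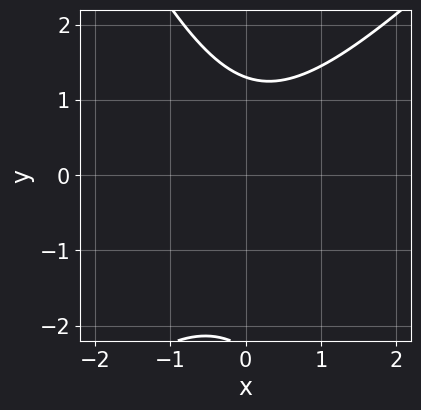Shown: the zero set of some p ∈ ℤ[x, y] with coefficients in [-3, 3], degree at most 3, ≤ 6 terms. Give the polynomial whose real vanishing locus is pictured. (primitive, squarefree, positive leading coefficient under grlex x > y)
(a) Degree: a generic line meets the curve in up to 2 points, so deg p = 2.
(b) Observable constraints: the curve avoids every integer x-axis point in the box.
(c) Putting this together gives p.

2*x^2 - x*y - y^2 - y + 3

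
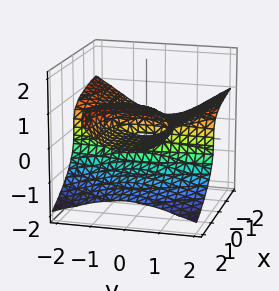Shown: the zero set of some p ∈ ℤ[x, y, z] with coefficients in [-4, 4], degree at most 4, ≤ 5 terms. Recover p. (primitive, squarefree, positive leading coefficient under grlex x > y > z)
x*y^2 + 3*z^3 - 3*x*z

First, degree: a generic line meets the surface in up to 3 points, so deg p = 3.
Then, checking where it meets the axes: every point of the x-axis in the box is on the surface; it crosses the z-axis at the gridline z = 0.
Finally, together with the visible shape, these determine p as stated.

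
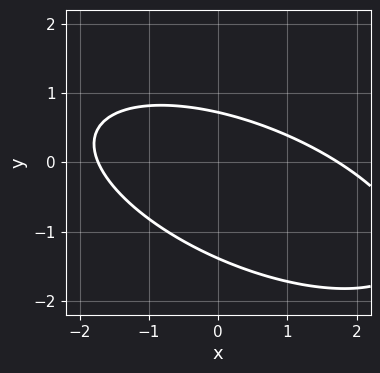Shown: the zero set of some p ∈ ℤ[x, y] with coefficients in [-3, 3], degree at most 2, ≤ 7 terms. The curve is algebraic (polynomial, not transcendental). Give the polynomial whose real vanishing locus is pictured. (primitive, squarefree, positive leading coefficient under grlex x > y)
1. The degree is 2 — no degree-1 curve has this shape.
2. Solving for integer coefficients yields p as stated.

x^2 + 2*x*y + 3*y^2 + 2*y - 3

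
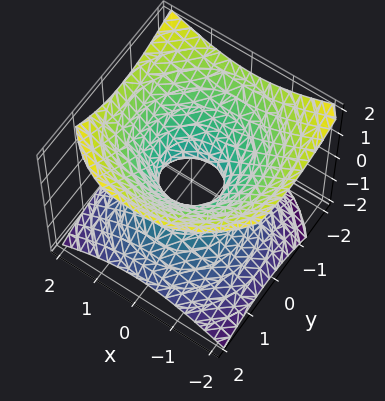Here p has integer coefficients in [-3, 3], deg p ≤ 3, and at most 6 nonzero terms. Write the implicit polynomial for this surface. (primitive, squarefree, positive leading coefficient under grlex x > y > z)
deg p = 2. The shape is more complex than any degree-1 surface.
Observable constraints: the surface avoids every integer z-axis point in the box.
The integer polynomial consistent with all of this is the stated p.

2*x^2 + 2*y^2 + y*z - 3*z^2 - 1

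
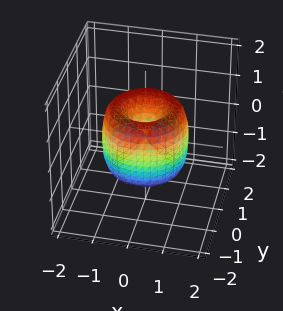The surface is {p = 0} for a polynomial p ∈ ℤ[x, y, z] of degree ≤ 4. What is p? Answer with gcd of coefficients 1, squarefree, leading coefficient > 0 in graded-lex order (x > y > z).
The degree is 4 — a generic line meets the surface in up to 4 points.
Symmetries: rotational symmetry about the z-axis ⇒ p depends on x, y only through x² + y².
From the visible intercepts: a circular section at z = 1 has radius between 0 and 1; it crosses the y-axis at the gridline y = 0.
The integer polynomial consistent with all of this is the stated p.

2*x^4 + 4*x^2*y^2 + 2*y^4 - 3*x^2 - 3*y^2 + z^2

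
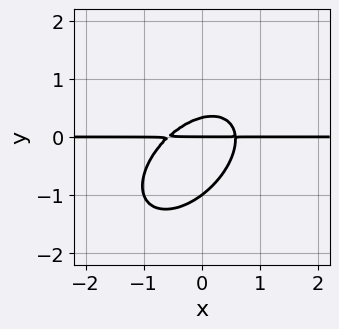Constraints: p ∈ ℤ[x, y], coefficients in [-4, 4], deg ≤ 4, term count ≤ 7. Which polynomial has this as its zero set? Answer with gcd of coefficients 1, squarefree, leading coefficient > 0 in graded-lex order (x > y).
Degree: no degree-2 curve has this shape, so deg p = 3.
Observable constraints: the visible x-axis segment lies entirely on the curve; the y-axis gridline crossings are at y ∈ {-1, 0}.
Fitting integer coefficients to these (and the overall shape) gives p.

3*x^2*y - 3*x*y^2 + 3*y^3 + 2*y^2 - y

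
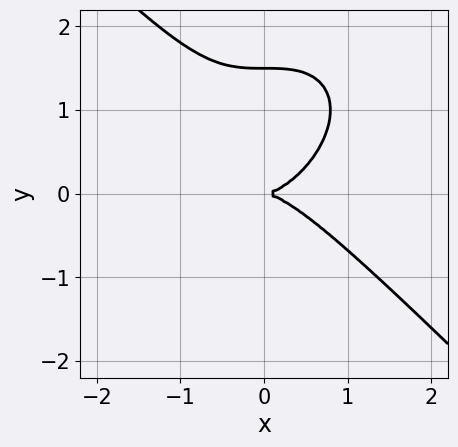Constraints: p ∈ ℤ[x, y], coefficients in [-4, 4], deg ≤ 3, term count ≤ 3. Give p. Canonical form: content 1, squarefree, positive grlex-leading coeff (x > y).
1. deg p = 3.
2. From the axis intercepts and sections: it crosses the x-axis at the gridline x = 0; one y-axis crossing is at y = 0.
3. Assembling these constraints gives the stated polynomial.

2*x^3 + 2*y^3 - 3*y^2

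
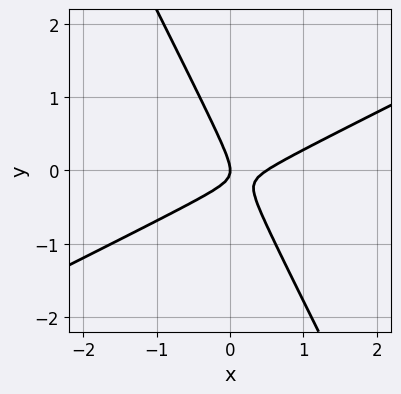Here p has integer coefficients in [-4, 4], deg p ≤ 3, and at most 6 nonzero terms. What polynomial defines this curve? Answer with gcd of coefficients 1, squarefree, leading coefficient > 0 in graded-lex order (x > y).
(a) Degree: a generic line meets the curve in up to 2 points, so deg p = 2.
(b) Reading off the gridlines: it crosses the x-axis at the gridline x = 0; it crosses the y-axis at the gridline y = 0.
(c) Putting this together gives p.

2*x^2 - 3*x*y - 2*y^2 - x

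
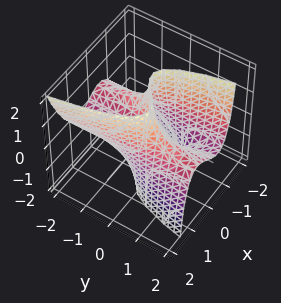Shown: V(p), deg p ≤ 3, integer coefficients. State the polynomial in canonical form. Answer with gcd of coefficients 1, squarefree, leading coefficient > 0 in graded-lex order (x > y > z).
3*x^3 - x^2*z + 2*y*z - 3*x

(a) Degree: no degree-2 surface has this shape, so deg p = 3.
(b) From the visible intercepts: among the integer gridlines, it crosses the x-axis at x ∈ {-1, 0, 1}; the visible z-axis segment lies entirely on the surface; the visible y-axis segment lies entirely on the surface.
(c) Together with the visible shape, these determine p as stated.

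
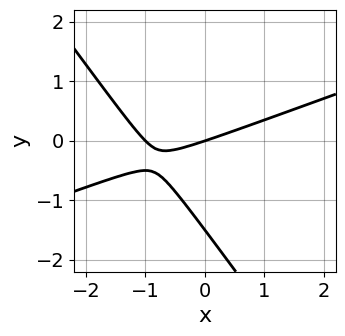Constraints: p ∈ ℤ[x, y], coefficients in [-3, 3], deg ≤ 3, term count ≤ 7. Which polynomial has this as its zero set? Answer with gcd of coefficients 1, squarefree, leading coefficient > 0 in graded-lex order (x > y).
x^2 - 2*x*y - 2*y^2 + x - 3*y

(a) The degree is 2 — a generic line meets the curve in up to 2 points.
(b) Checking where it meets the axes: one y-axis crossing is at y = 0; among the integer gridlines, it crosses the x-axis at x ∈ {-1, 0}.
(c) Putting this together gives p.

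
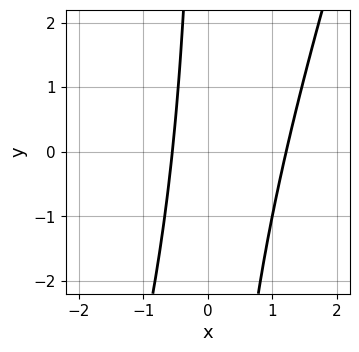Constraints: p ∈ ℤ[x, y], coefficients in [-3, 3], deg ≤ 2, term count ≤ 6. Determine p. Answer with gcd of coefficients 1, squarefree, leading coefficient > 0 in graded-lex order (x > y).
1. deg p = 2. The shape is more complex than any degree-1 curve.
2. From the axis intercepts and sections: no y-intercept at any integer in the box.
3. Matching integer coefficients to the picture gives p.

3*x^2 - x*y - 2*x - 2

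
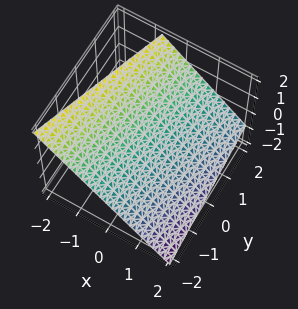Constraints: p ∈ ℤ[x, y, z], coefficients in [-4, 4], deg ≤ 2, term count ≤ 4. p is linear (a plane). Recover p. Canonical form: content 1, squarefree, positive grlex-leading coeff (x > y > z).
First, deg p = 1. Every cross-section is a straight line — this is a plane.
Then, against the integer gridlines: it crosses the y-axis at the gridline y = -2.
Finally, matching integer coefficients to the picture gives p.

3*x - y + 3*z - 2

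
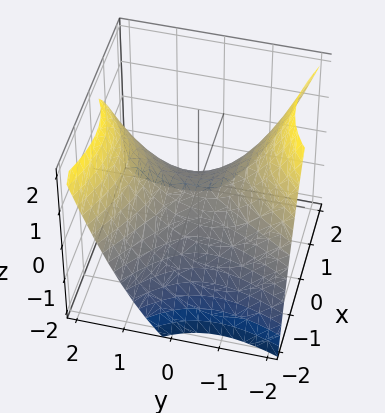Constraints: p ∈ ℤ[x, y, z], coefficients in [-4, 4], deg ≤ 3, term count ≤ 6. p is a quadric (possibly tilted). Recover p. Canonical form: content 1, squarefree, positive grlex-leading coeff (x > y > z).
x^2 + x*y - y^2 + 2*z

First, degree: a generic line meets the surface in up to 2 points, so deg p = 2.
Next, observable constraints: it meets the x-axis at x = 0 (among the integer gridlines); it crosses the y-axis at the gridline y = 0.
Finally, these observations pin down the coefficients.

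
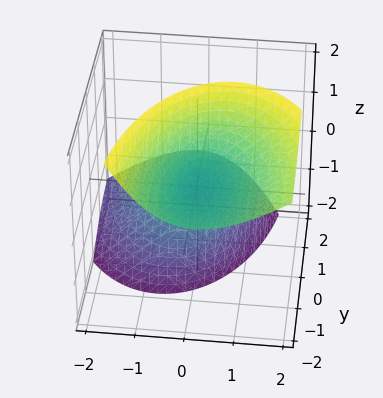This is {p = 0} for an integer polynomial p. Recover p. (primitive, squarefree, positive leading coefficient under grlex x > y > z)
First, there are 2 components.
Then, deg p = 2.
Next, checking where it meets the axes: it crosses the z-axis at the gridline z = 0; it meets the y-axis at y = 0 (among the integer gridlines); it crosses the x-axis at the gridline x = 0.
Finally, solving for integer coefficients yields p as stated.

3*x^2 - 2*x*z + y^2 + 3*y*z - z^2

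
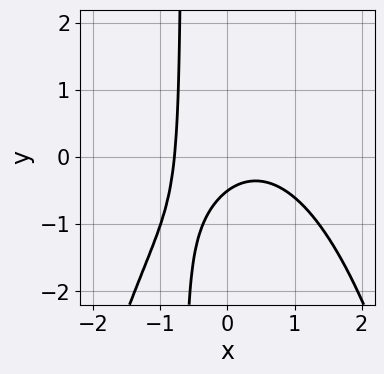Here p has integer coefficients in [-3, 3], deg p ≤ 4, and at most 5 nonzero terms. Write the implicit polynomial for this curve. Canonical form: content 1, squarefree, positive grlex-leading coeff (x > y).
First, degree: no degree-2 curve has this shape, so deg p = 3.
Finally, matching integer coefficients to the picture gives p.

2*x^3 + 3*x*y + 2*y + 1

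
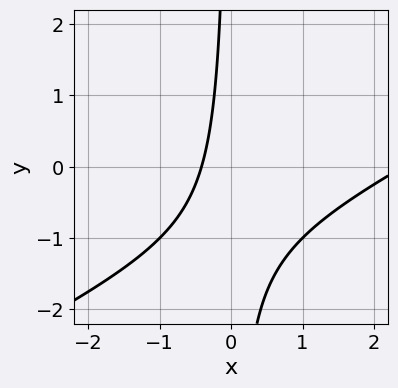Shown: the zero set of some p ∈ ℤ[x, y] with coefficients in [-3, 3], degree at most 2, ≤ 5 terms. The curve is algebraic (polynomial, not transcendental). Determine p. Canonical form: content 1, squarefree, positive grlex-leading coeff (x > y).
x^2 - 2*x*y - 2*x - 1

1. Degree: the shape is more complex than any degree-1 curve, so deg p = 2.
2. Checking where it meets the axes: the curve avoids every integer y-axis point in the box.
3. Assembling these constraints gives the stated polynomial.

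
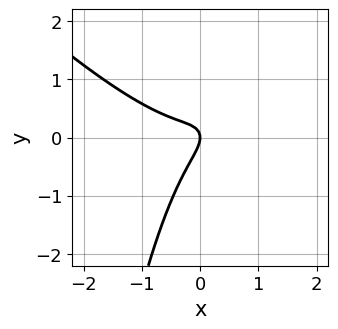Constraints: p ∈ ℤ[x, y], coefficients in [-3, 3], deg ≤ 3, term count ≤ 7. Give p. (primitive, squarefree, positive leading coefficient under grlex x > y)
2*x^3 + 2*x^2*y - 2*x*y + 2*y^2 + x

First, degree: no degree-2 curve has this shape, so deg p = 3.
Then, against the integer gridlines: one y-axis crossing is at y = 0; one x-axis crossing is at x = 0.
Finally, solving for integer coefficients yields p as stated.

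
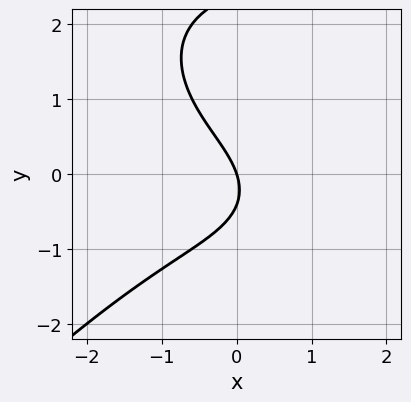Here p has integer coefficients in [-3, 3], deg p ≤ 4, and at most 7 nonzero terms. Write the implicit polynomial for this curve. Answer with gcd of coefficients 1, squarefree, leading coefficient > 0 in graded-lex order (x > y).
x^3 - y^3 + 2*y^2 + 3*x + y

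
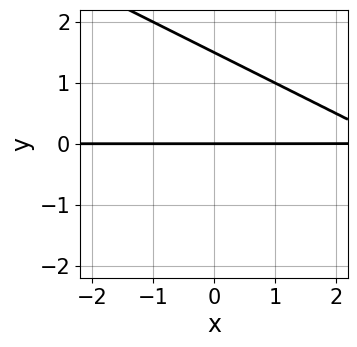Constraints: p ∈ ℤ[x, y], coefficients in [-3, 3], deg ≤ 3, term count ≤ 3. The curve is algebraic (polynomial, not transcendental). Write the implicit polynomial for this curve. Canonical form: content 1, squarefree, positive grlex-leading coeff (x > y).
x*y + 2*y^2 - 3*y

deg p = 2. The shape is more complex than any degree-1 curve.
Observable constraints: the visible x-axis segment lies entirely on the curve; it meets the y-axis at y = 0 (among the integer gridlines).
Fitting integer coefficients to these (and the overall shape) gives p.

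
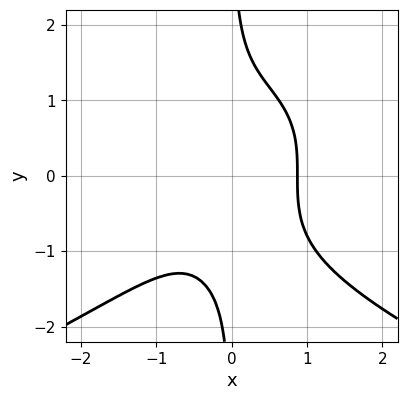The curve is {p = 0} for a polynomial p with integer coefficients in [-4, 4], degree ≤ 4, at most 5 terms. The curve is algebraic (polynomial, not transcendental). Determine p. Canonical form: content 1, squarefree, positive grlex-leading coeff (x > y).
2*x*y^3 + 3*x^3 - 2

Degree: no degree-3 curve has this shape, so deg p = 4.
From the axis intercepts and sections: it misses every integer gridline on the y-axis.
These observations pin down the coefficients.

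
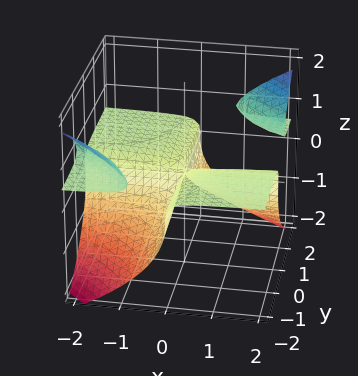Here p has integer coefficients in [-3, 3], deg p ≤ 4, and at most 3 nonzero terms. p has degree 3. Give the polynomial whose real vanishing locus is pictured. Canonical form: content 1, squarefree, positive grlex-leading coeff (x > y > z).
First, there are 3 components. Treating them together as one polynomial.
Next, deg p = 3. The shape is more complex than any degree-2 surface.
Then, checking where it meets the axes: it crosses the z-axis at the gridline z = 0; the visible x-axis segment lies entirely on the surface; the visible y-axis segment lies entirely on the surface.
Finally, putting this together gives p.

2*x*y*z - 2*z^3 - x*y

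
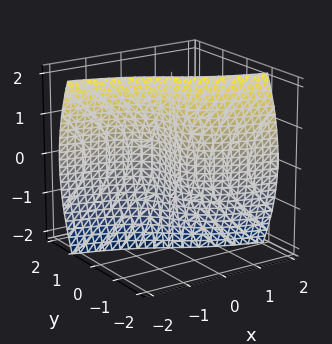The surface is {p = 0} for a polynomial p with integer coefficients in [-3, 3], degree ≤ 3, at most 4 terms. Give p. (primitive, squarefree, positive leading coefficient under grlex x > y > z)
2*y^3 + y*z^2 + 3*x

First, degree: the shape is more complex than any degree-2 surface, so deg p = 3.
Next, from the axis intercepts and sections: it crosses the x-axis at the gridline x = 0; it meets the y-axis at y = 0 (among the integer gridlines); every point of the z-axis in the box is on the surface.
Finally, putting this together gives p.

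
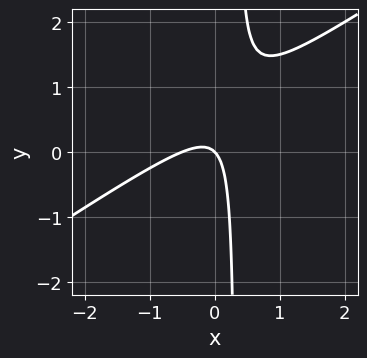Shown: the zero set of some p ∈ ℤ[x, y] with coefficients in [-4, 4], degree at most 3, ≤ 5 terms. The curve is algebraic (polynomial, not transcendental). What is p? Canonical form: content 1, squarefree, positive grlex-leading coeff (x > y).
2*x^2 - 3*x*y + x + y

(a) deg p = 2. A generic line meets the curve in up to 2 points.
(b) Reading off the gridlines: one x-axis crossing is at x = 0; it crosses the y-axis at the gridline y = 0.
(c) Fitting integer coefficients to these (and the overall shape) gives p.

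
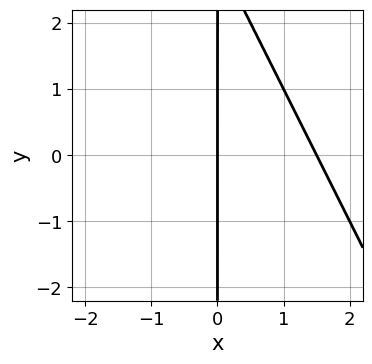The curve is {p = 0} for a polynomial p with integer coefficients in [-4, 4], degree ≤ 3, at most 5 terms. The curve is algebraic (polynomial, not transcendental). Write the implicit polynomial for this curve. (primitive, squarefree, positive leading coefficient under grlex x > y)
2*x^2 + x*y - 3*x

First, the degree is 2 — the shape is more complex than any degree-1 curve.
Next, checking where it meets the axes: it meets the x-axis at x = 0 (among the integer gridlines); every point of the y-axis in the box is on the curve.
Finally, assembling these constraints gives the stated polynomial.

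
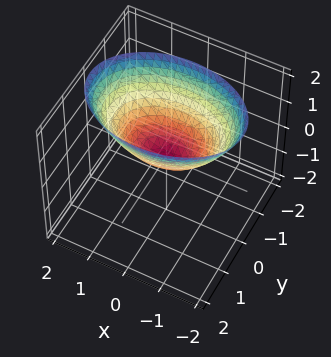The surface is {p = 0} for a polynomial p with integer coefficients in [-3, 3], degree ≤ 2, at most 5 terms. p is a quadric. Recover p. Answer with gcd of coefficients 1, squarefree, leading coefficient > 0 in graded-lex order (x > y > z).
First, the degree is 2 — a paraboloid; a quadric.
Then, symmetries: the y ↦ −y reflection is a symmetry, so y appears only in even powers; mirror symmetry x ↦ −x ⇒ only even powers of x.
Next, checking where it meets the axes: one x-axis crossing is at x = 0; it crosses the z-axis at the gridline z = 0.
Finally, together with the visible shape, these determine p as stated.

x^2 + 2*y^2 - 2*z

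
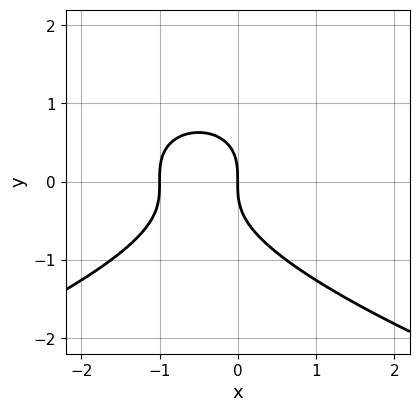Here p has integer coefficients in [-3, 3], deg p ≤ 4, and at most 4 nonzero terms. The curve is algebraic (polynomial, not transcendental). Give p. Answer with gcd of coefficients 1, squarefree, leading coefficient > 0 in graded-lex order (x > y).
y^3 + x^2 + x

1. The degree is 3 — the shape is more complex than any degree-2 curve.
2. From the visible intercepts: it crosses the y-axis at the gridline y = 0; among the integer gridlines, it crosses the x-axis at x ∈ {-1, 0}.
3. These observations pin down the coefficients.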